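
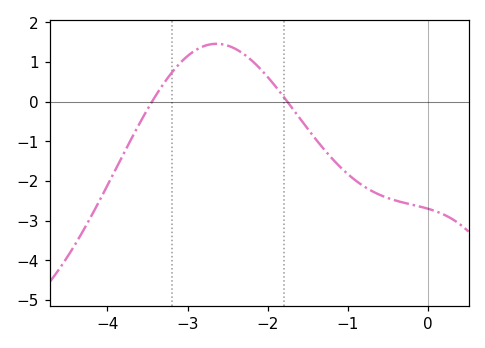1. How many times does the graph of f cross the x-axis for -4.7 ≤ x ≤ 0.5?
2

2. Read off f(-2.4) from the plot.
1.32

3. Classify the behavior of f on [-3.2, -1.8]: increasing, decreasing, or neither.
neither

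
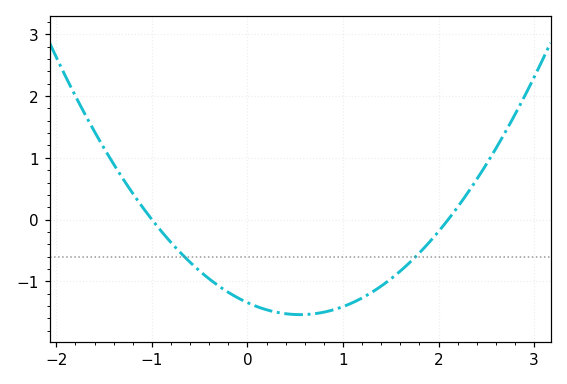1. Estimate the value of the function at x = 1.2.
-1.3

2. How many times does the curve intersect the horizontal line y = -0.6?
2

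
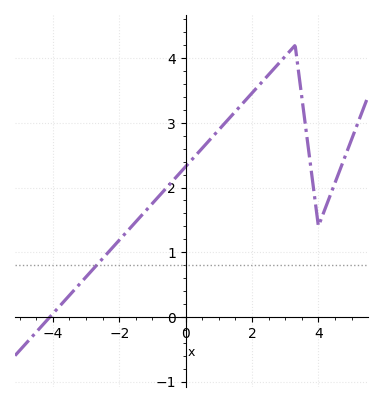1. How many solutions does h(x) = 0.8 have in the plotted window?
1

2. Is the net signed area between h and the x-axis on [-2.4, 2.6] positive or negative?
positive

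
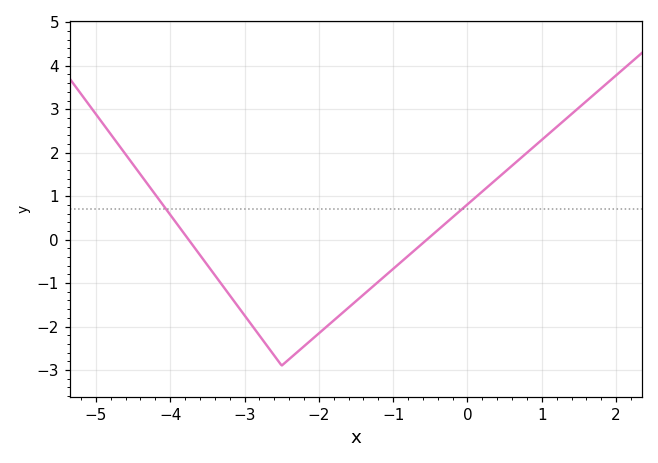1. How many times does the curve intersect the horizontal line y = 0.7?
2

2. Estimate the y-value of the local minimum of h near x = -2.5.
-2.9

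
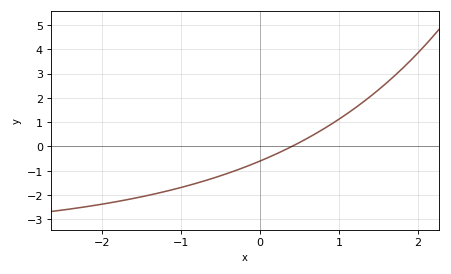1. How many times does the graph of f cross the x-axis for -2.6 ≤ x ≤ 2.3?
1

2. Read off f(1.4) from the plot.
2.07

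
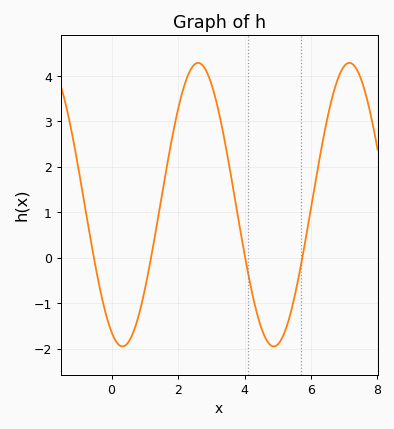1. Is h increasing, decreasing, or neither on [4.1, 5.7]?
neither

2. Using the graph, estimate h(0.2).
-1.9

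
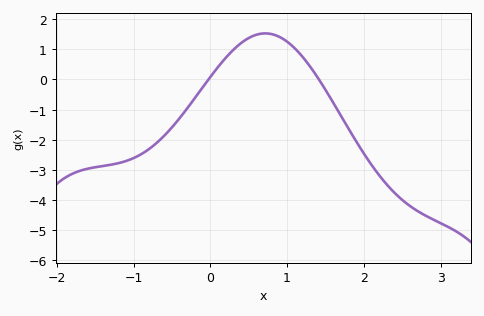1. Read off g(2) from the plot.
-2.45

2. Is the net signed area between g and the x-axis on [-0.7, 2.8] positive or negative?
negative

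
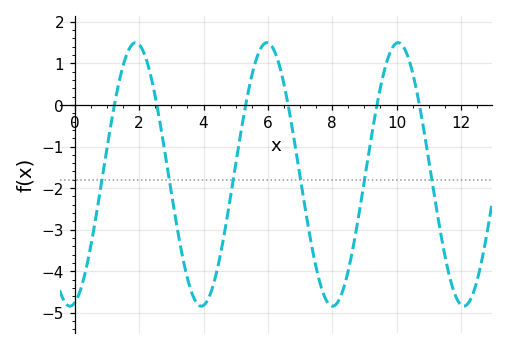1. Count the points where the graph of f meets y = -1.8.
6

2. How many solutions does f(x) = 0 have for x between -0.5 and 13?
6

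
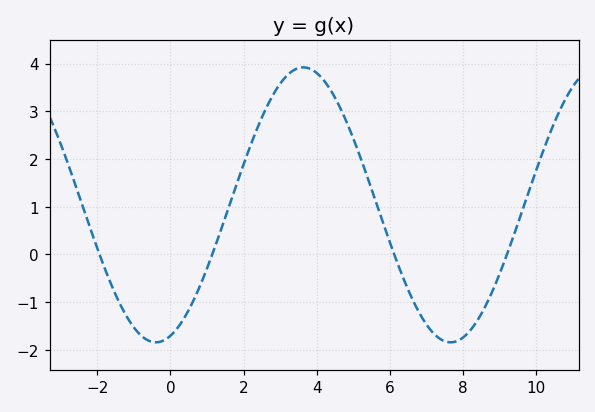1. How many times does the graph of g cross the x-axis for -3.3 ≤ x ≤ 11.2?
4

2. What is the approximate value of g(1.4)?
0.558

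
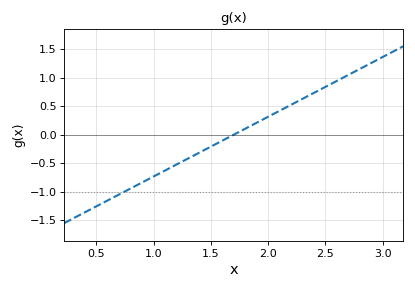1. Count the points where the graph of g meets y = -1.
1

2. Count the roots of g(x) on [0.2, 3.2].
1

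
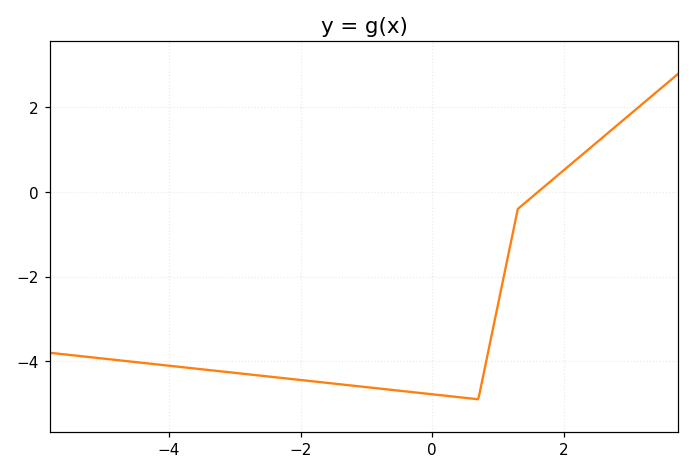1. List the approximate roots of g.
1.6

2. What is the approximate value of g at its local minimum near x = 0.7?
-4.8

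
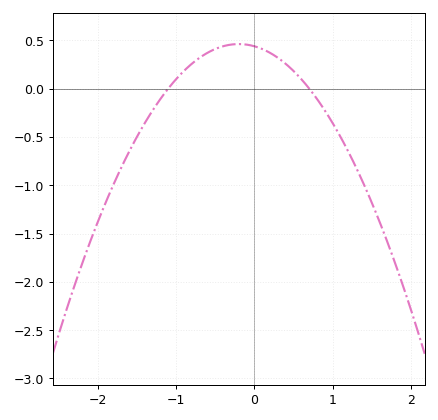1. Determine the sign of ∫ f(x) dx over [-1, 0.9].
positive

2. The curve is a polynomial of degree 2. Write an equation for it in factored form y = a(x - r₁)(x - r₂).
y = -0.57(x + 1.1)(x - 0.7)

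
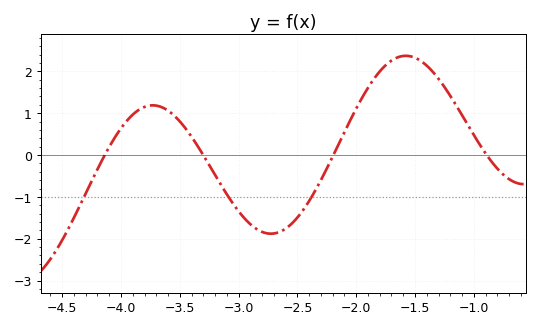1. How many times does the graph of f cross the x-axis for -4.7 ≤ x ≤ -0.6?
4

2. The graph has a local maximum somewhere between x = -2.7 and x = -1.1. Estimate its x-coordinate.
-1.6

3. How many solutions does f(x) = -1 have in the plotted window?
3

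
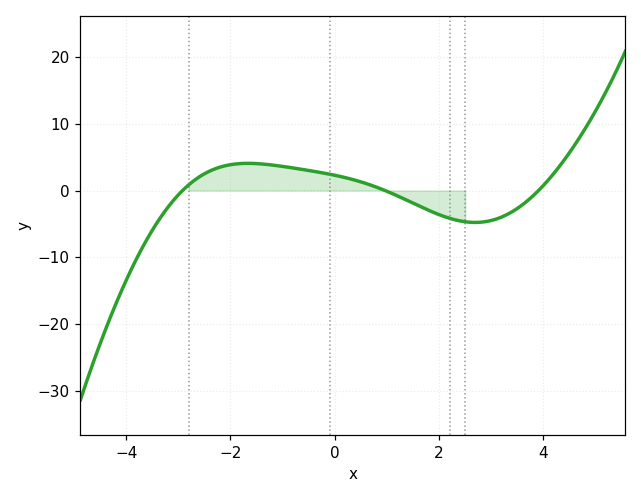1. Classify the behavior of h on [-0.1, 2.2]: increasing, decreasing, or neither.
decreasing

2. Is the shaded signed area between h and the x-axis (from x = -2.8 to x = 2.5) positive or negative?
positive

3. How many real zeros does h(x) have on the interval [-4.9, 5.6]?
3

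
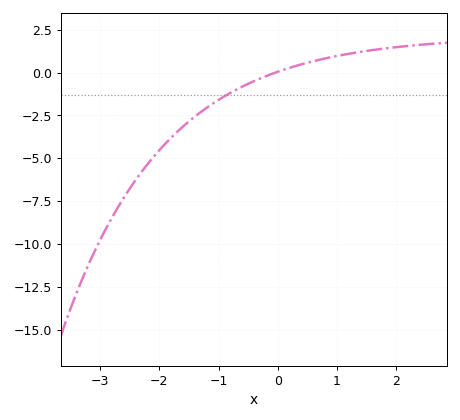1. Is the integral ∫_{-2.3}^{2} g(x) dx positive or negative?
negative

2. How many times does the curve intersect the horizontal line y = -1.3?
1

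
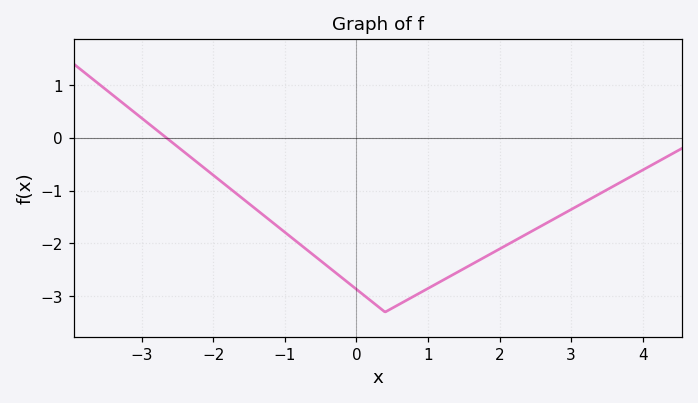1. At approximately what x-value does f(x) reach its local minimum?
0.4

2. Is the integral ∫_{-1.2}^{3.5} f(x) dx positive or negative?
negative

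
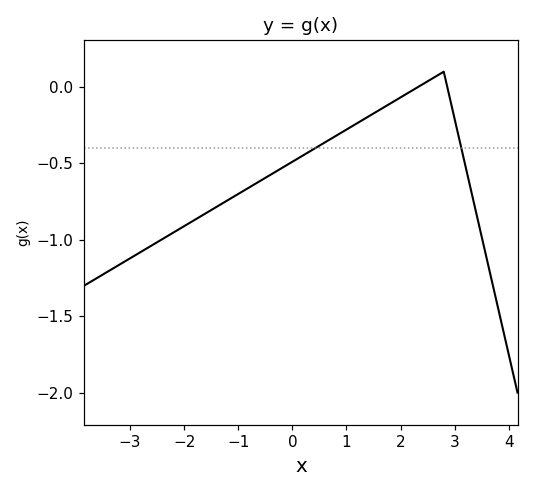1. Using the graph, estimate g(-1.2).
-0.742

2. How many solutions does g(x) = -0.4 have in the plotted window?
2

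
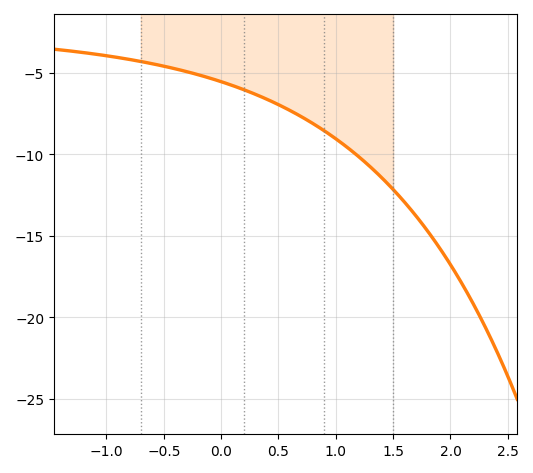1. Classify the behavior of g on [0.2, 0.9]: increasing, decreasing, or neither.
decreasing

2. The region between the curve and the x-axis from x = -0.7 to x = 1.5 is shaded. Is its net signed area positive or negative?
negative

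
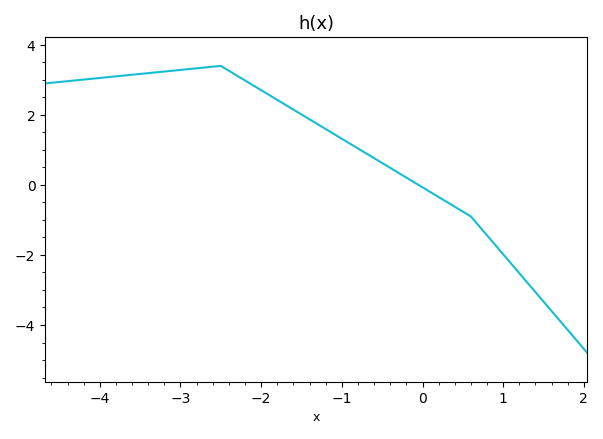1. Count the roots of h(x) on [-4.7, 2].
1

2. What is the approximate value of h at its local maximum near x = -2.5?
3.4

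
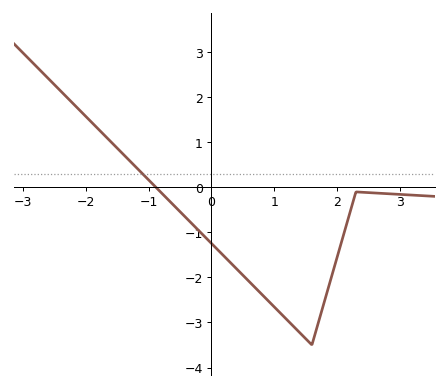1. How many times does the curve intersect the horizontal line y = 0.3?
1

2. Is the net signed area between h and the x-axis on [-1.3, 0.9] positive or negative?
negative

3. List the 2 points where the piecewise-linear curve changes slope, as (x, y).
(1.6, -3.5); (2.3, -0.1)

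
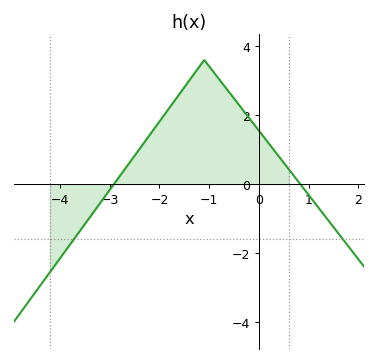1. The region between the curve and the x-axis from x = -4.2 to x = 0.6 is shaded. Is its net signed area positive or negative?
positive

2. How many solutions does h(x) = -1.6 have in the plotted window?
2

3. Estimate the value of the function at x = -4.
-2.2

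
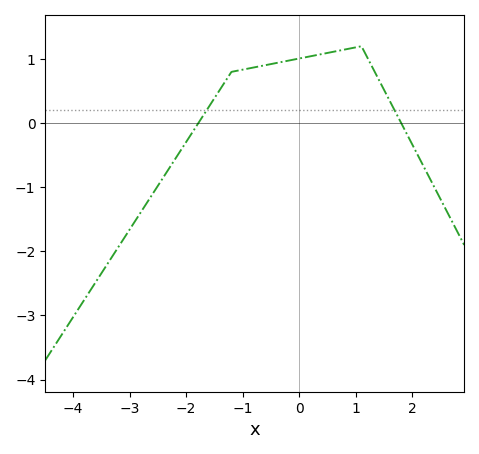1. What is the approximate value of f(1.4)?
0.688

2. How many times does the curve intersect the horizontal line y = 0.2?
2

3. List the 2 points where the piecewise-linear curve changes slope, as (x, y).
(-1.2, 0.8); (1.1, 1.2)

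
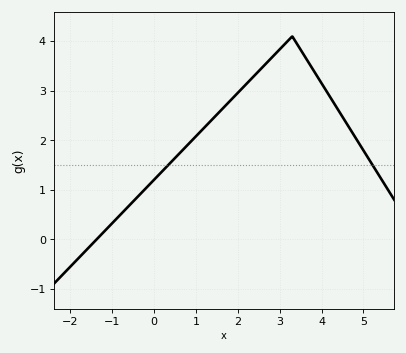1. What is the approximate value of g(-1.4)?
0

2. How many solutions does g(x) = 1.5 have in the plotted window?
2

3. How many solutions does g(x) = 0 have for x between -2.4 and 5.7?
1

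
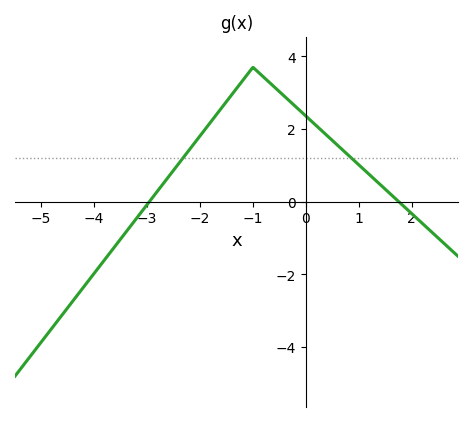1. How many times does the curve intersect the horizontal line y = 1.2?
2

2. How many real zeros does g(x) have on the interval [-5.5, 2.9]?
2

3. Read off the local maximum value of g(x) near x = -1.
3.6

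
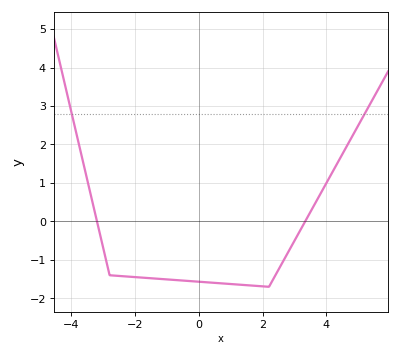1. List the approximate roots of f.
-3.2, 3.4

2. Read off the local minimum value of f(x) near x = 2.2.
-1.7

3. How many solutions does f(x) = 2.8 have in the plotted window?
2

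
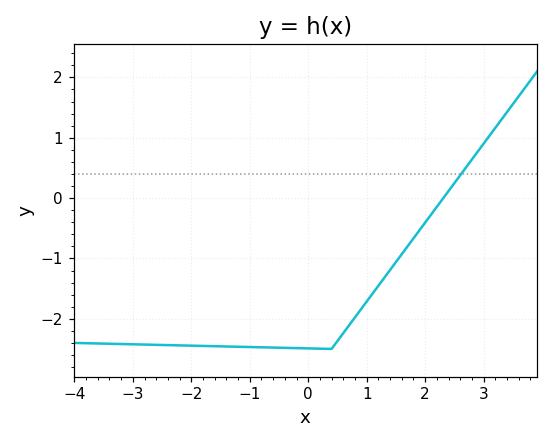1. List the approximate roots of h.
2.4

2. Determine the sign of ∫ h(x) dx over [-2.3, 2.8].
negative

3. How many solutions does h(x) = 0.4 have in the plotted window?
1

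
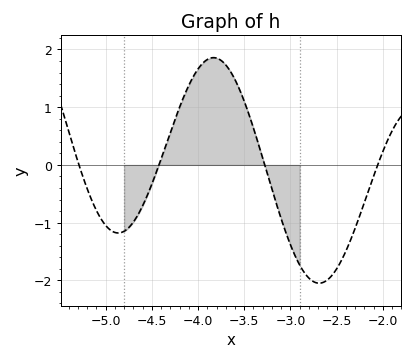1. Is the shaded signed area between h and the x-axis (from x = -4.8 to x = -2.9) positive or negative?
positive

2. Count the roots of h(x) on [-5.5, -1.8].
4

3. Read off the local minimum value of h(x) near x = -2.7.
-2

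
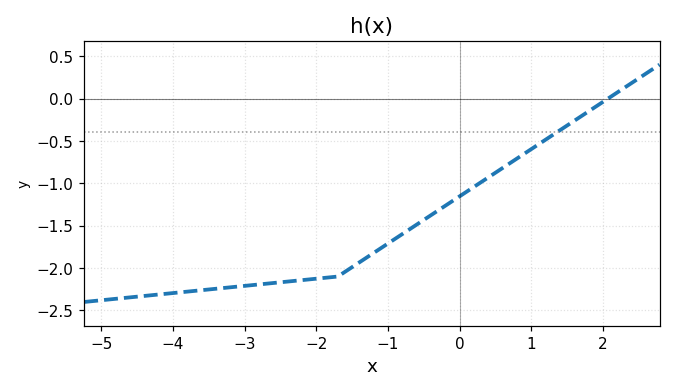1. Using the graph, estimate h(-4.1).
-2.3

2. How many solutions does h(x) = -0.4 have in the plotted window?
1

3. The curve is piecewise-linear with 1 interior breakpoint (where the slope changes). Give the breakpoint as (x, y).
(-1.7, -2.1)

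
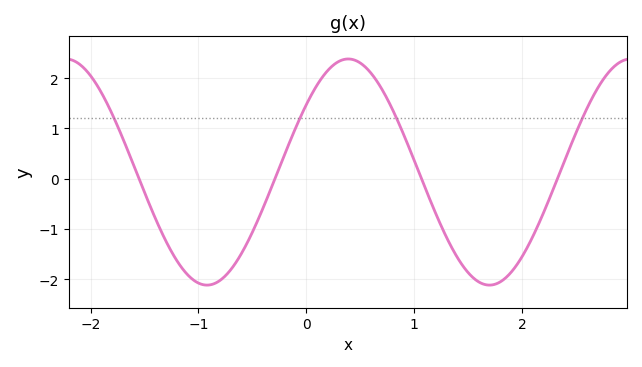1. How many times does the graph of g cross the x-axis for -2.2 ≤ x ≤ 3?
4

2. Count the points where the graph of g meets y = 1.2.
4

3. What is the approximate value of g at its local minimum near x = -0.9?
-2.12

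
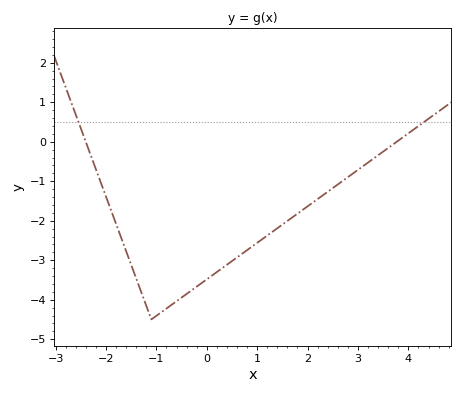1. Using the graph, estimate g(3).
-0.711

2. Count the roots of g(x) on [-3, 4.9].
2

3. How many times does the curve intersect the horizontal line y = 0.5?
2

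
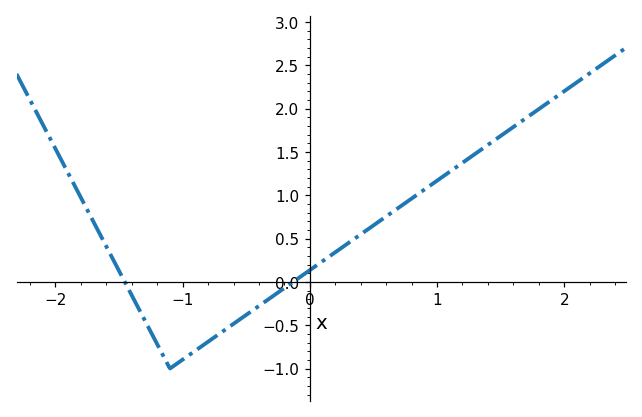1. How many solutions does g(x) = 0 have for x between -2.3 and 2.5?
2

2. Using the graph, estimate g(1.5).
1.7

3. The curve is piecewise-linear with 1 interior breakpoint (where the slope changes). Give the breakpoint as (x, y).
(-1.1, -1)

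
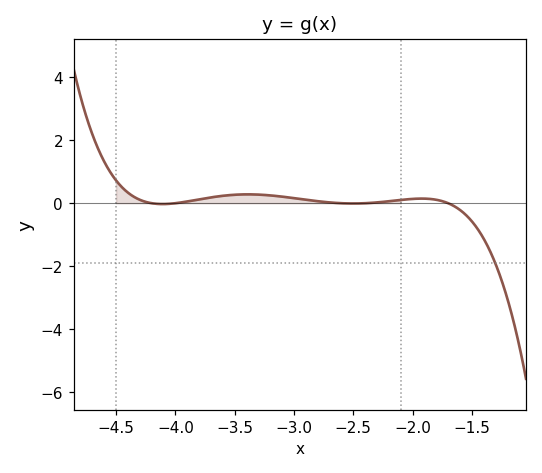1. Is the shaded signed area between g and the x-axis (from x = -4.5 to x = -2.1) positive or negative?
positive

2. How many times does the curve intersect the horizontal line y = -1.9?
1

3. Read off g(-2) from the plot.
0.2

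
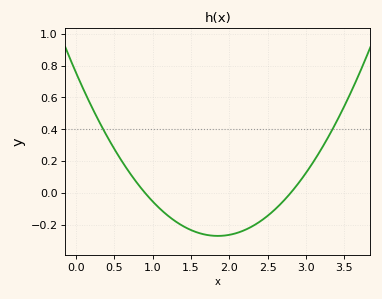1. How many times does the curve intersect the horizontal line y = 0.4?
2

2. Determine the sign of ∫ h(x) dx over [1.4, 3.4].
negative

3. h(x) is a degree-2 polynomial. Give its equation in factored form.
y = 0.3(x - 0.9)(x - 2.8)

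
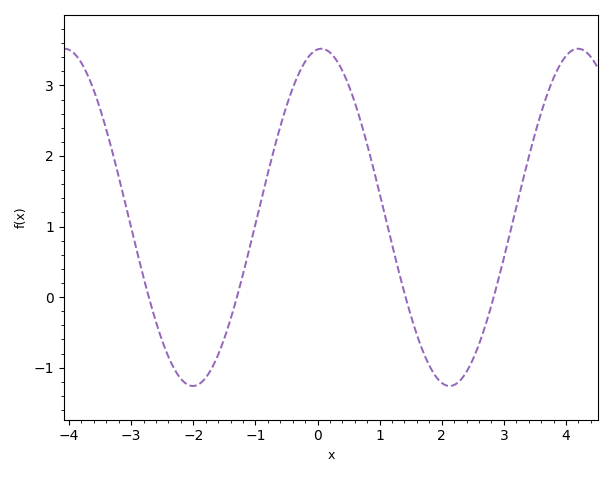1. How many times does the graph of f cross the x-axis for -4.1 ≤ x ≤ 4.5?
4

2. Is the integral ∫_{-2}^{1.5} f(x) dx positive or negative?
positive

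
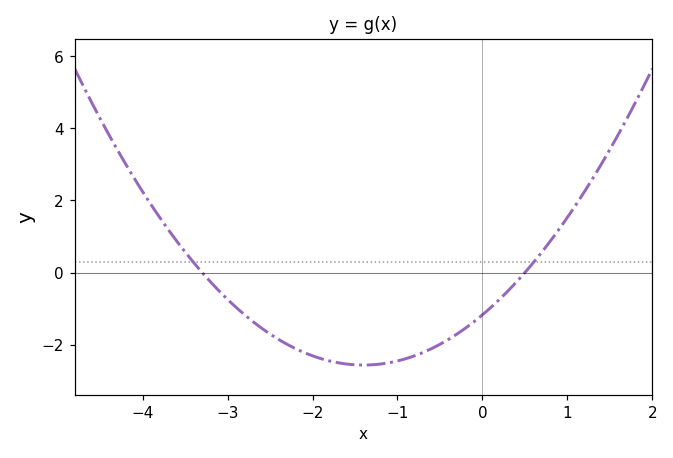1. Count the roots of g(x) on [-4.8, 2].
2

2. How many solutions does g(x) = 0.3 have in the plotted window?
2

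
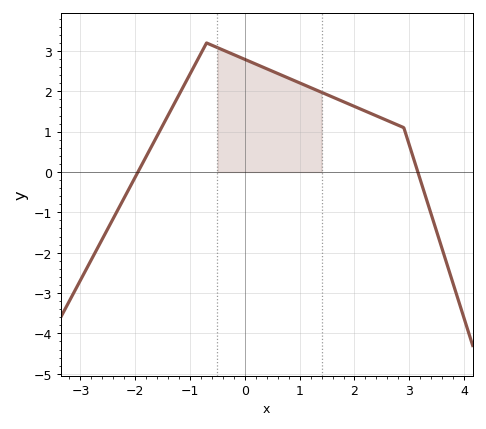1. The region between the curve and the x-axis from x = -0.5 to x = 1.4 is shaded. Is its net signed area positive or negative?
positive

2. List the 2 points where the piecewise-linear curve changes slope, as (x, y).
(-0.7, 3.2); (2.9, 1.1)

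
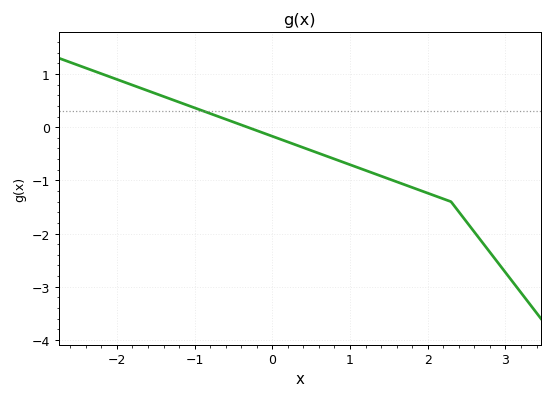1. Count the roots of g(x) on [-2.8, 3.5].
1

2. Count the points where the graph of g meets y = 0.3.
1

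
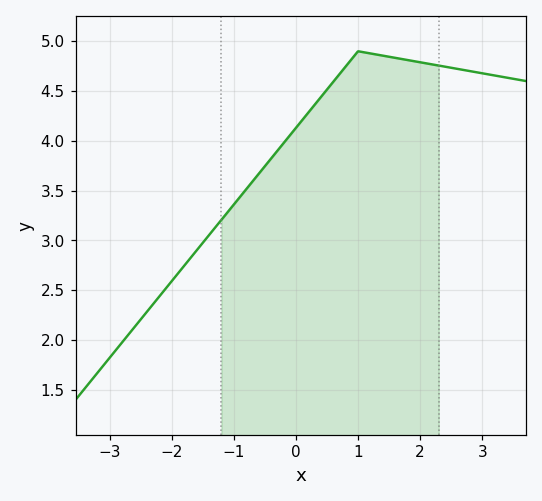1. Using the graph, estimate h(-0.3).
3.9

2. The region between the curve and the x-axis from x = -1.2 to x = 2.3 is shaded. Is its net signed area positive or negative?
positive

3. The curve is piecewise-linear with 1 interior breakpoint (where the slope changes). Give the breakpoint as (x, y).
(1, 4.9)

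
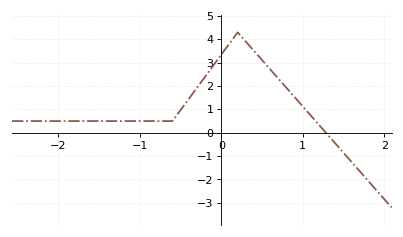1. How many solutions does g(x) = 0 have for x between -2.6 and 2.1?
1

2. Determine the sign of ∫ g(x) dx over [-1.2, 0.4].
positive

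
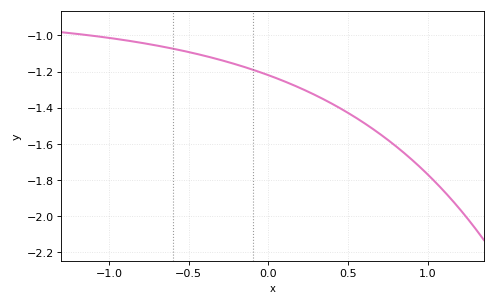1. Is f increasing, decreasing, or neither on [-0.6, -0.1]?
decreasing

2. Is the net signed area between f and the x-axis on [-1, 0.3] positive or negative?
negative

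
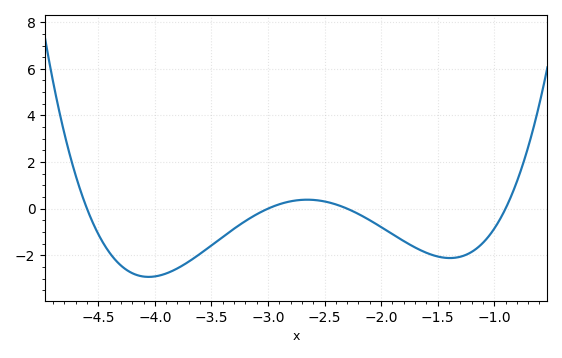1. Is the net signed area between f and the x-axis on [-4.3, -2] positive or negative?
negative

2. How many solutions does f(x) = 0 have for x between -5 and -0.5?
4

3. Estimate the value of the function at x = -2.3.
0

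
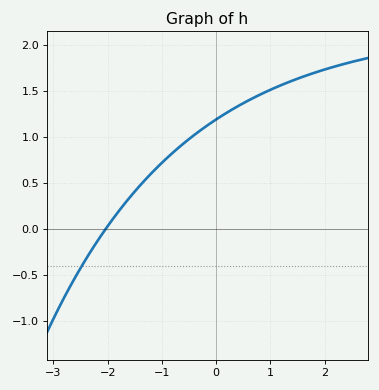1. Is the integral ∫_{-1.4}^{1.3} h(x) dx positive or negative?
positive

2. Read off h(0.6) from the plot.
1.4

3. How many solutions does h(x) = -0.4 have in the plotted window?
1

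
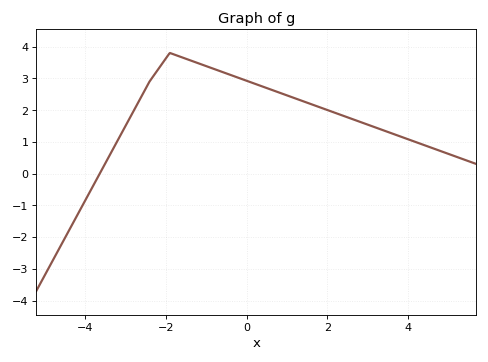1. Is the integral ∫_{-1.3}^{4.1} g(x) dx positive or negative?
positive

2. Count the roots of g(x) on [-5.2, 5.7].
1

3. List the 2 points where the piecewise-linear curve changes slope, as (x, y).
(-2.4, 2.9); (-1.9, 3.8)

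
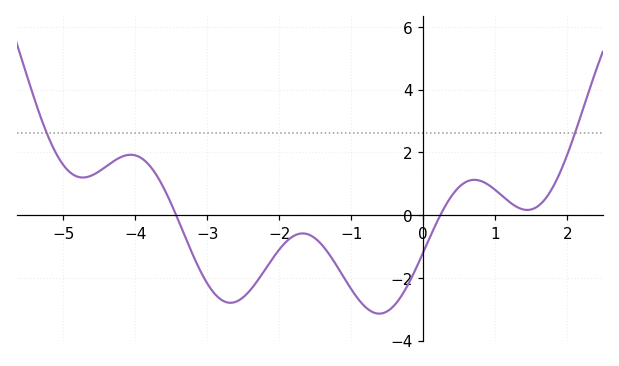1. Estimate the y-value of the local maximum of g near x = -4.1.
2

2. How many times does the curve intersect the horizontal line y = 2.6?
2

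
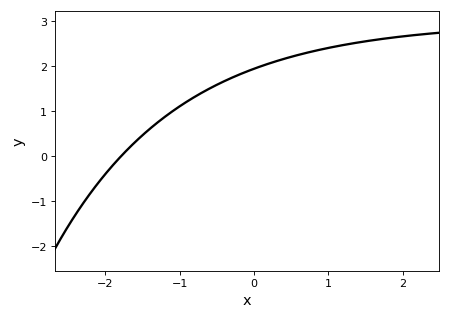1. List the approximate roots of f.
-1.78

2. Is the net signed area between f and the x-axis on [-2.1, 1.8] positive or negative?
positive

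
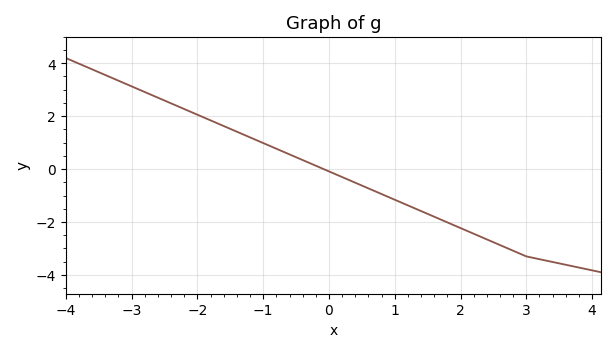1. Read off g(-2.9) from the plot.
3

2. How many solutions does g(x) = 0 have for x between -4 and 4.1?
1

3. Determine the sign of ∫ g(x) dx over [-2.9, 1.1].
positive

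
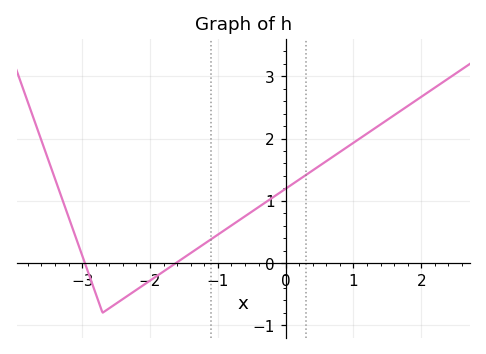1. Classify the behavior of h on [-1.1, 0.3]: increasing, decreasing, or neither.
increasing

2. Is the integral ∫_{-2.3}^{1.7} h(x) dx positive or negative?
positive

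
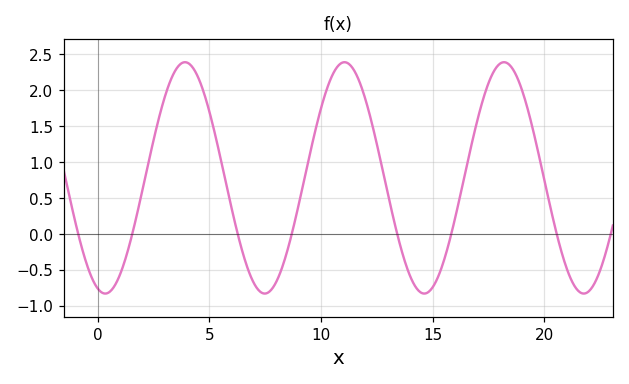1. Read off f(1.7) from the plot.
0.191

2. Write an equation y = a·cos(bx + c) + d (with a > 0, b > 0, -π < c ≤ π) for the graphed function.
y = 1.61cos(0.88x + 2.84) + 0.78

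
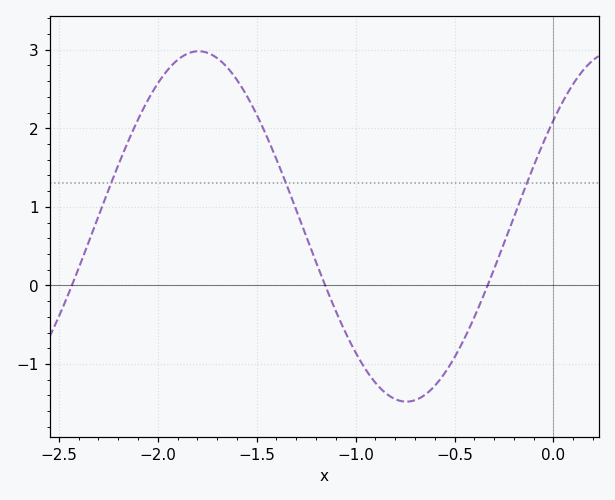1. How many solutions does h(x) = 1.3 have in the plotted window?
3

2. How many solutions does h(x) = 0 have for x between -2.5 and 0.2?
3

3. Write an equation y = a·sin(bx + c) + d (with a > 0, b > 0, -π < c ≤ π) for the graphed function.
y = 2.23sin(2.99x + 0.652) + 0.75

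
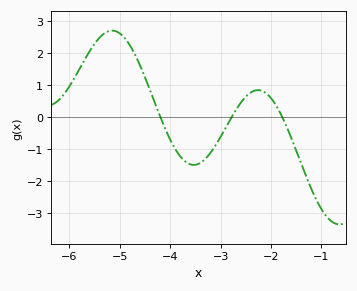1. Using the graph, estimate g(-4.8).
2.23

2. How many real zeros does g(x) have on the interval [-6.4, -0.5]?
3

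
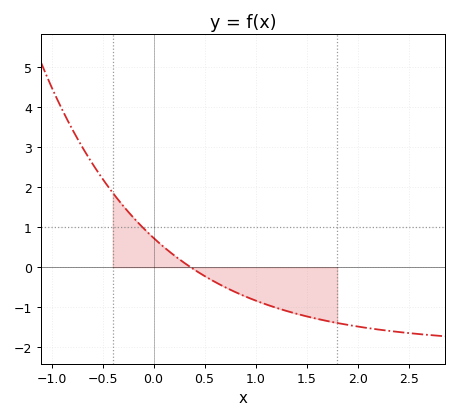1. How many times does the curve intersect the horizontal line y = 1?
1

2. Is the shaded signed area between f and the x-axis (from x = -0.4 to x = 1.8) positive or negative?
negative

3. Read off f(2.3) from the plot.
-1.59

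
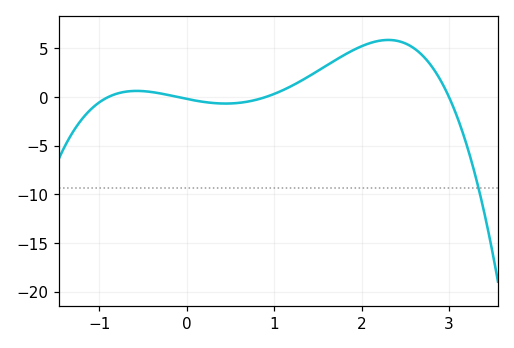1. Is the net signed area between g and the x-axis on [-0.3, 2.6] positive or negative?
positive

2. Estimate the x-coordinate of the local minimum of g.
0.443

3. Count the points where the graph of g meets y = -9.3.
1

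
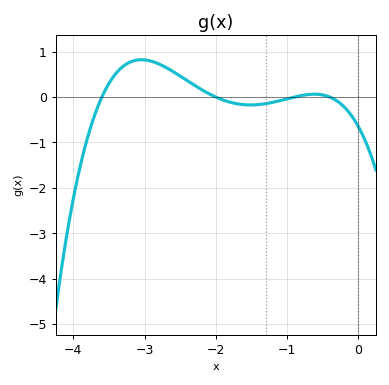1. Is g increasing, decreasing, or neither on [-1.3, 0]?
neither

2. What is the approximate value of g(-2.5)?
0.5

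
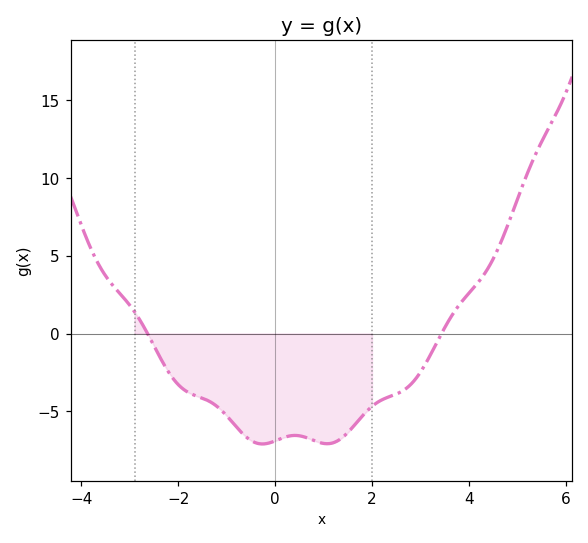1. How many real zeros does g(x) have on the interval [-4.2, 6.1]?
2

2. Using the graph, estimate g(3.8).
1.84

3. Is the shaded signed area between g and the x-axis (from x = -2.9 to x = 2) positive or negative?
negative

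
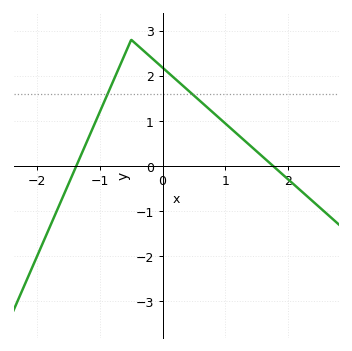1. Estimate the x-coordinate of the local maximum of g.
-0.5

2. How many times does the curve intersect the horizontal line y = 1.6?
2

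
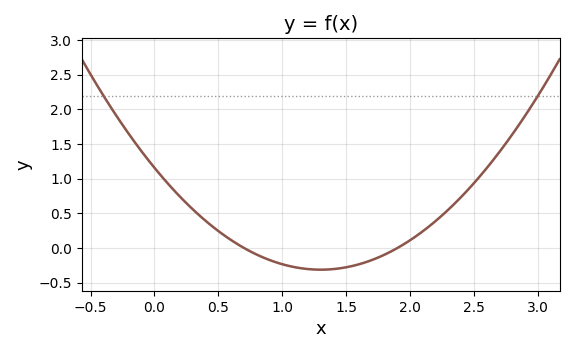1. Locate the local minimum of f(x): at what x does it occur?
1.3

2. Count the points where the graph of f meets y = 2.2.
2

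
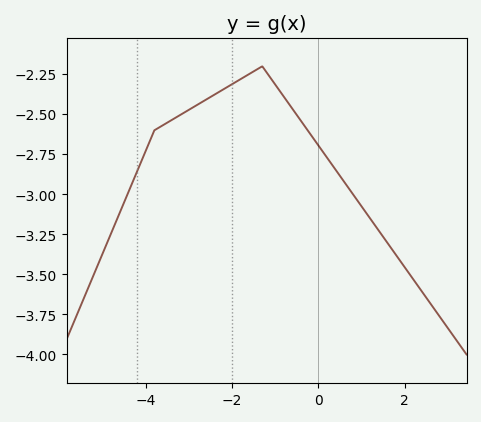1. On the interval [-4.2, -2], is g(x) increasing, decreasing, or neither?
increasing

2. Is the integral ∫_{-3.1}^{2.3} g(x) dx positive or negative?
negative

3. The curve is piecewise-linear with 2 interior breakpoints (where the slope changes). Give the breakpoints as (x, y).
(-3.8, -2.6); (-1.3, -2.2)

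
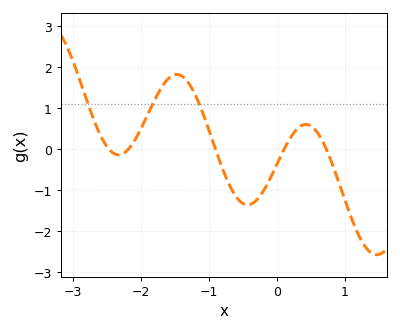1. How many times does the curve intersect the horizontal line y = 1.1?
3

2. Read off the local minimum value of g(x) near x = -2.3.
-0.1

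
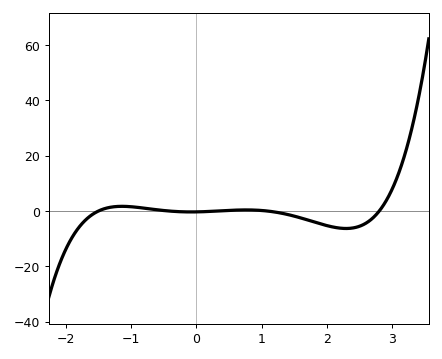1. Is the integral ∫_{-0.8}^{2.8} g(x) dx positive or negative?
negative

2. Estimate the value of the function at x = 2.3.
-6.28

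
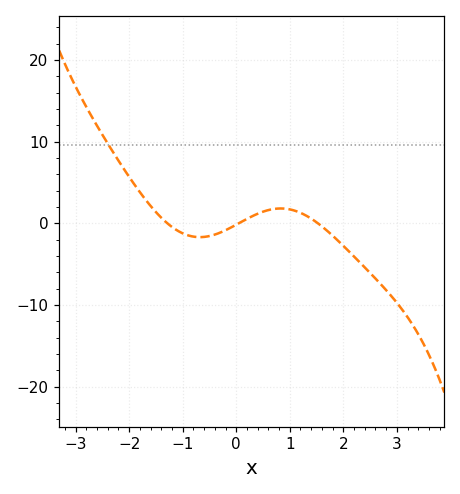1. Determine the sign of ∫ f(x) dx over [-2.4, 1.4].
positive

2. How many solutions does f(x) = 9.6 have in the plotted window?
1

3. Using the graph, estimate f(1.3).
0.975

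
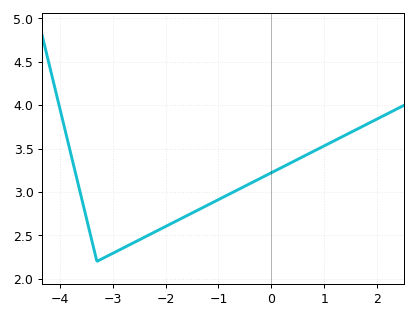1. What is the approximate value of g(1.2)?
3.59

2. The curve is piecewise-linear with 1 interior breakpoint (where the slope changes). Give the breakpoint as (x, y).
(-3.3, 2.2)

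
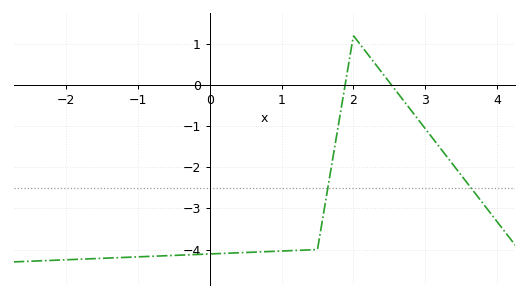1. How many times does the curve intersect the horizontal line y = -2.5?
2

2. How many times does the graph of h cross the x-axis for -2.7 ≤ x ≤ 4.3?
2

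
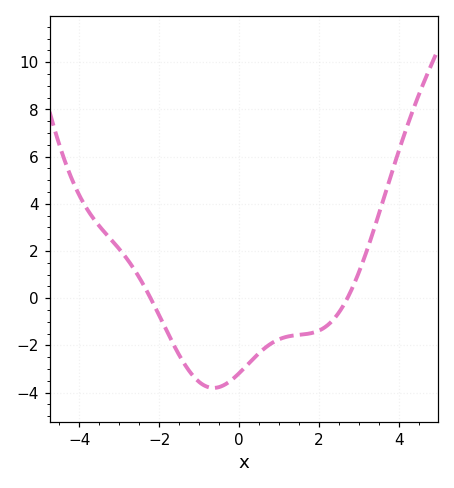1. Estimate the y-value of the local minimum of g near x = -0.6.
-3.8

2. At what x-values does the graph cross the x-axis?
-2.2, 2.8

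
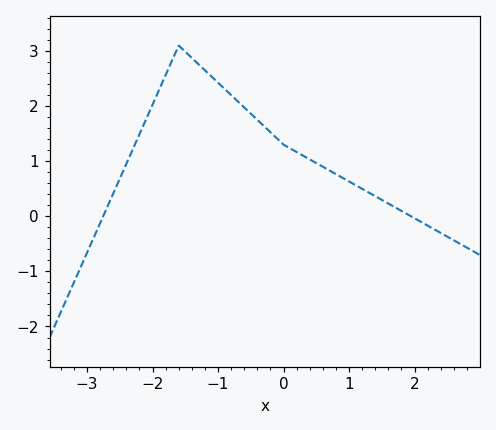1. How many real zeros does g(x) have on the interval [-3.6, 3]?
2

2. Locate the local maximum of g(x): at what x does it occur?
-1.6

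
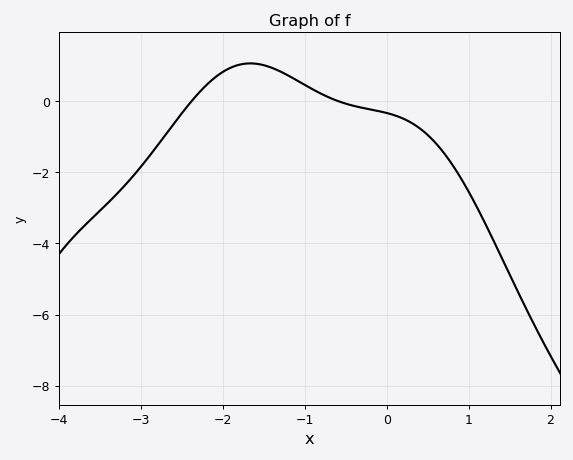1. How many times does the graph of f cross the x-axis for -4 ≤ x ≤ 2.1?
2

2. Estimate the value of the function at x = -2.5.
-0.4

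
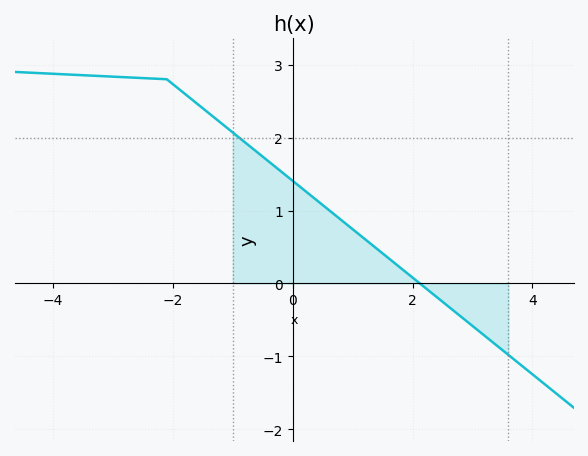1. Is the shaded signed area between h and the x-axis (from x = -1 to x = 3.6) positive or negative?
positive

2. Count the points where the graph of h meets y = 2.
1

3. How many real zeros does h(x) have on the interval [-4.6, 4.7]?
1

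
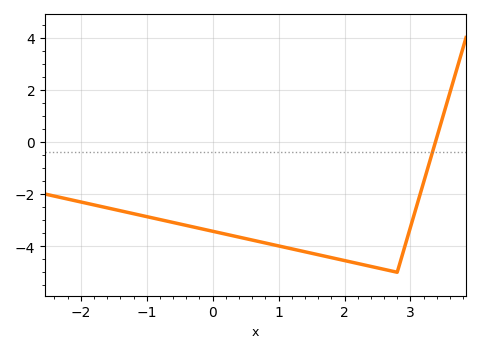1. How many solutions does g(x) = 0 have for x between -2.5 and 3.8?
1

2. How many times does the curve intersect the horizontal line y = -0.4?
1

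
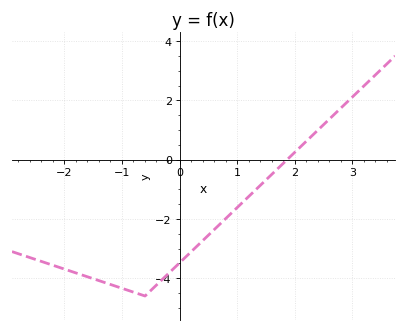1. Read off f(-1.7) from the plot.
-3.89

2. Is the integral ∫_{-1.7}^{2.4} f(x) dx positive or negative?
negative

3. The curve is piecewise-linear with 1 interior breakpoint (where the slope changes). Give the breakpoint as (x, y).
(-0.6, -4.6)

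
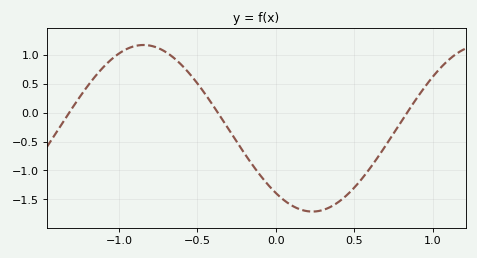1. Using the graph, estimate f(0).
-1.4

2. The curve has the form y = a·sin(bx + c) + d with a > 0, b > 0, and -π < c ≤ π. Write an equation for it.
y = 1.44sin(2.9x - 2.2) - 0.27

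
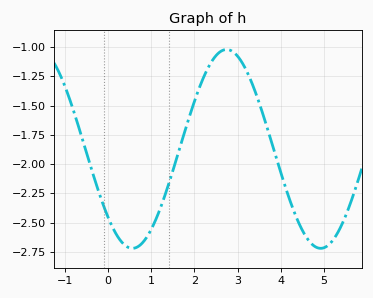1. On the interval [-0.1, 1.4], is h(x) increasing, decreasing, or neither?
neither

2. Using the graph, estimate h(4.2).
-2.3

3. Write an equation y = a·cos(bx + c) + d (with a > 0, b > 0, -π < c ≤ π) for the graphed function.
y = 0.85cos(1.4x + 2.3) - 1.87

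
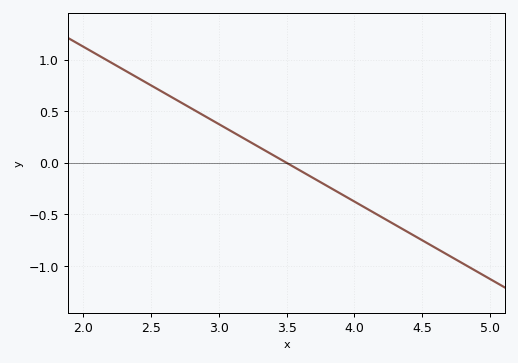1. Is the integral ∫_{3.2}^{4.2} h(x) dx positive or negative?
negative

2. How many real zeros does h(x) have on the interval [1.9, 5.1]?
1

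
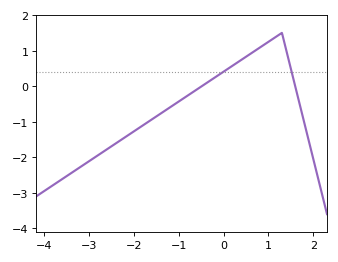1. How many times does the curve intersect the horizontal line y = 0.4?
2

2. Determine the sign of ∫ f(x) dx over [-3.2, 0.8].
negative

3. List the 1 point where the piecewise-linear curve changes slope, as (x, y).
(1.3, 1.5)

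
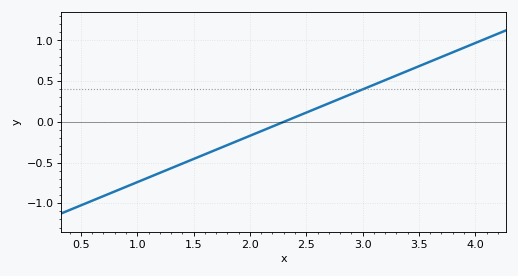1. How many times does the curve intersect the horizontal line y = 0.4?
1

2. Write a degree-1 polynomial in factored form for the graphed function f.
y = 0.57(x - 2.3)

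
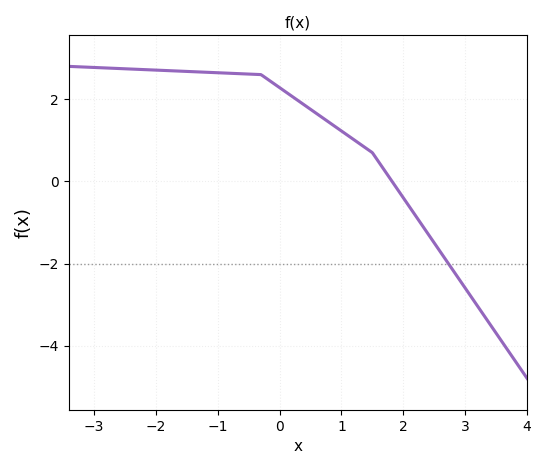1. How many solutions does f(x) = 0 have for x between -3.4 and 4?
1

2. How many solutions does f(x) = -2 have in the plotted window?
1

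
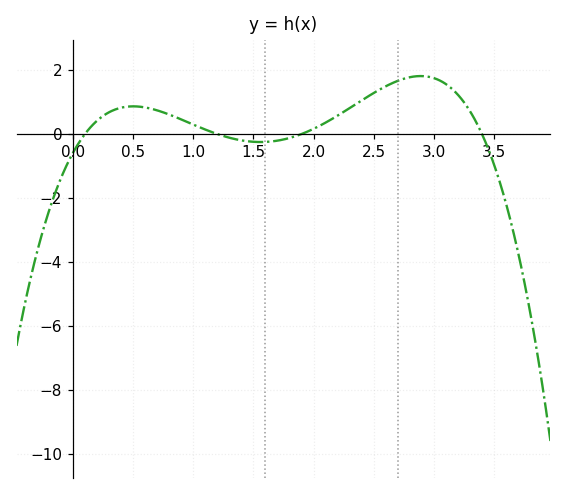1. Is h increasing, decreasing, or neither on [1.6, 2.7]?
increasing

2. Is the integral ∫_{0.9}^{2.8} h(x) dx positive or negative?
positive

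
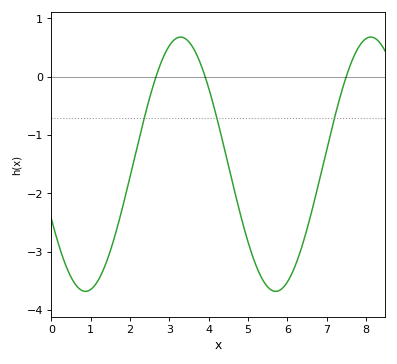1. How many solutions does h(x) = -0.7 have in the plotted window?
3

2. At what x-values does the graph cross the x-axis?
2.6, 4, 7.4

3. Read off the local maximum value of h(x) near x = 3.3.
0.7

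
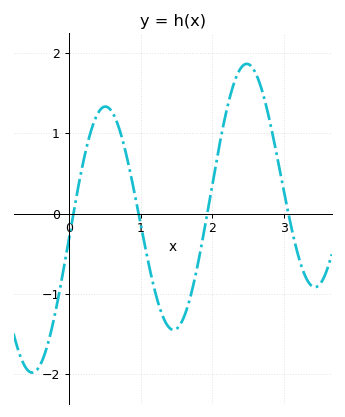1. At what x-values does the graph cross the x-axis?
0.064, 0.972, 1.93, 3.06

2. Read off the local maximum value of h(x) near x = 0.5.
1.33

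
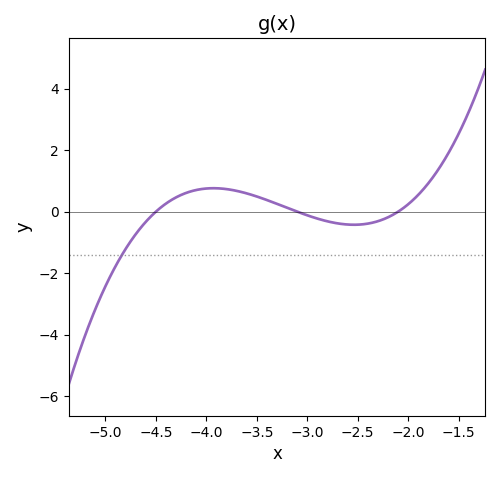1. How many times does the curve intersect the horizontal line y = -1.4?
1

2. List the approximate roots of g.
-4.5, -3.1, -2.1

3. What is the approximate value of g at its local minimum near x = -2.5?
-0.4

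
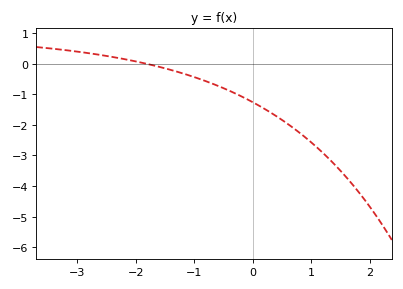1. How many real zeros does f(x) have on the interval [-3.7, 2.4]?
1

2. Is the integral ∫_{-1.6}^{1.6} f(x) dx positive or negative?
negative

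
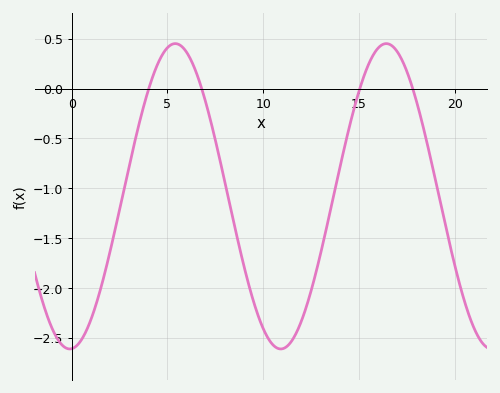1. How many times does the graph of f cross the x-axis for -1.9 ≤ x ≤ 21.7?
4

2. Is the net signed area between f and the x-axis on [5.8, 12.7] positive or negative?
negative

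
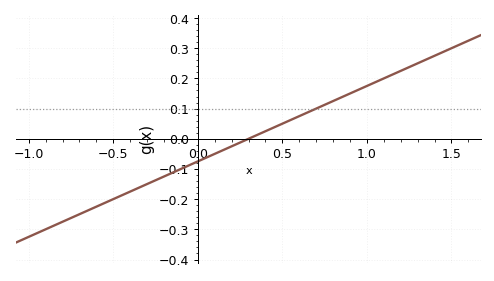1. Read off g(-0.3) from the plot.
-0.15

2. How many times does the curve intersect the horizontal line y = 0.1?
1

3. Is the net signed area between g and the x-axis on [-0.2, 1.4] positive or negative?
positive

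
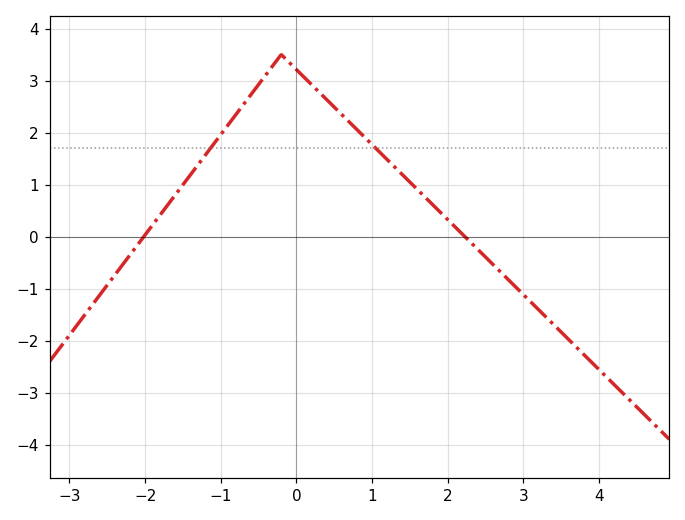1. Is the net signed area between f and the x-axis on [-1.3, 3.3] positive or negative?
positive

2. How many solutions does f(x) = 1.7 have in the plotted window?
2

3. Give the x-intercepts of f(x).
-2, 2.2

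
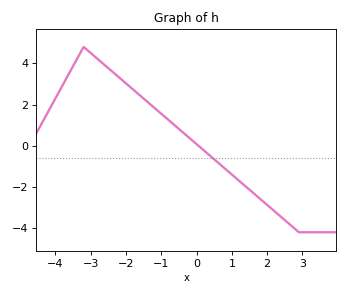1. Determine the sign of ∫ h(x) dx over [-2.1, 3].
negative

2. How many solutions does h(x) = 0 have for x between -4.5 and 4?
1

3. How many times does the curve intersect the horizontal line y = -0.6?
1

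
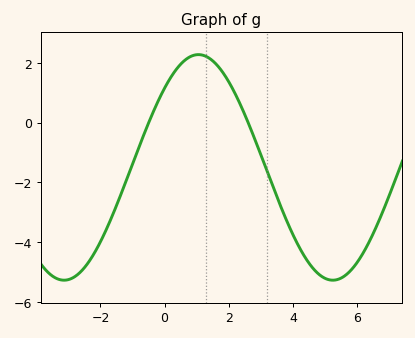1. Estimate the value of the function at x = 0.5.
1.95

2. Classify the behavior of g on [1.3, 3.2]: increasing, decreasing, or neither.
decreasing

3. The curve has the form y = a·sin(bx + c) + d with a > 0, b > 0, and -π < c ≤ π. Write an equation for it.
y = 3.77sin(0.75x + 0.78) - 1.5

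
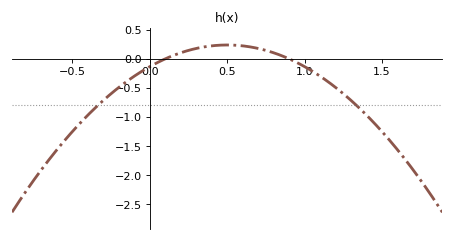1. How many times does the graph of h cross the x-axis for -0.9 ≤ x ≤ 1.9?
2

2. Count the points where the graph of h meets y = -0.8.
2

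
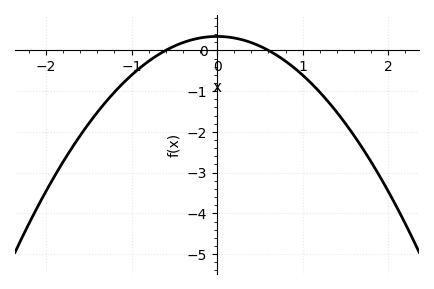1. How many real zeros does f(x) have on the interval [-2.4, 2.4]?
2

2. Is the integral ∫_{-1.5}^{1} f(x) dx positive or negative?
negative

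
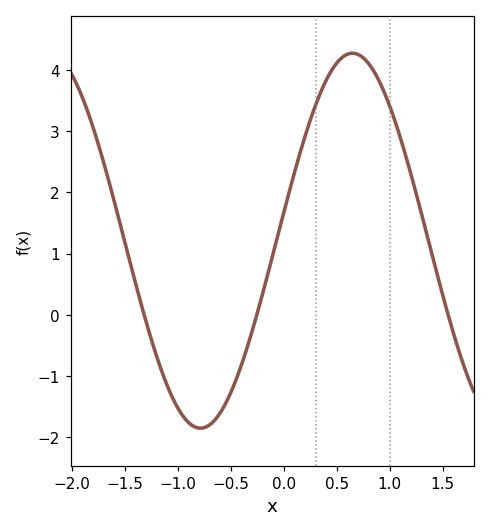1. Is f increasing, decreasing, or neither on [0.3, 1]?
neither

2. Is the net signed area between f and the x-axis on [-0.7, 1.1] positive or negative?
positive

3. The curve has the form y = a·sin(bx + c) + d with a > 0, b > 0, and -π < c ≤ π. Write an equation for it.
y = 3.06sin(2.19x + 0.152) + 1.21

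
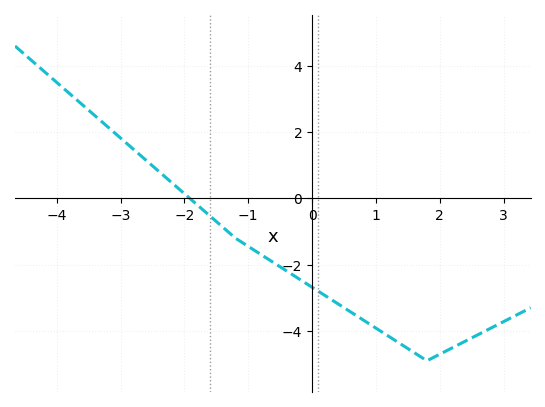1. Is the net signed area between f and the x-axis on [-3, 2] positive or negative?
negative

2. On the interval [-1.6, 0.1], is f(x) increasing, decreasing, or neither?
decreasing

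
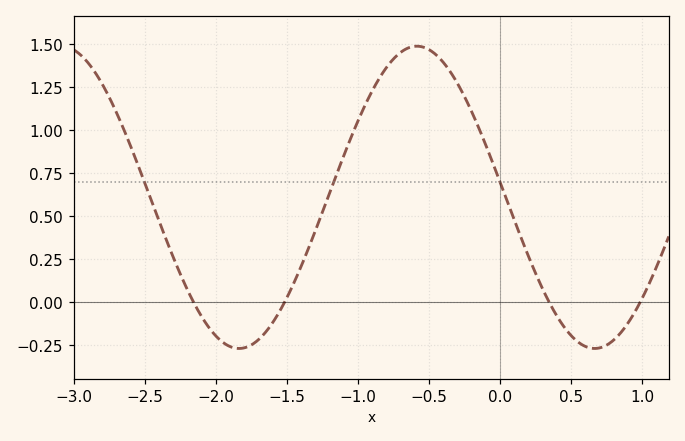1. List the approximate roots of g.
-2.16, -1.52, 0.345, 0.986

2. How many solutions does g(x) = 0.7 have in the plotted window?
3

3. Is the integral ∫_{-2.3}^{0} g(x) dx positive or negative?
positive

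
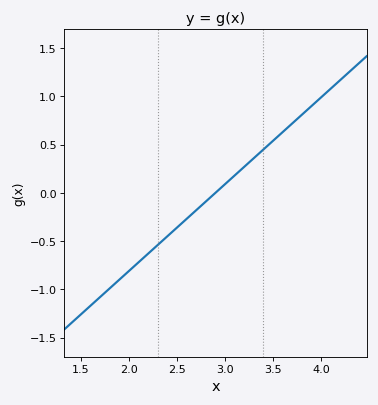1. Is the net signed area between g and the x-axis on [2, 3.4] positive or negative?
negative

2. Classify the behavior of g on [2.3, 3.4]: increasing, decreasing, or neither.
increasing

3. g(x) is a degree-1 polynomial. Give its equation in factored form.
y = 0.9(x - 2.9)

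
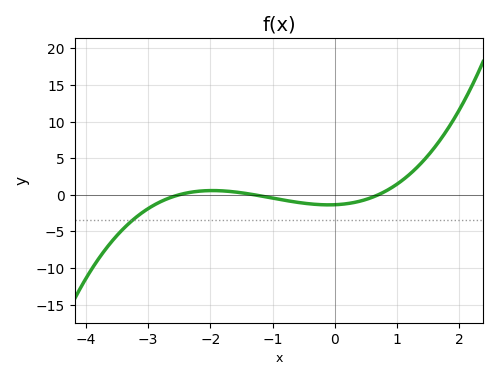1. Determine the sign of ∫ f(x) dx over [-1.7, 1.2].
negative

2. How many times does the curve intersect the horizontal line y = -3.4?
1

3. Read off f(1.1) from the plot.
2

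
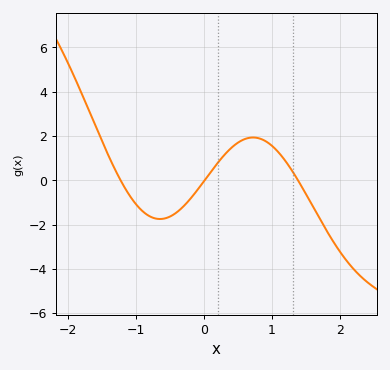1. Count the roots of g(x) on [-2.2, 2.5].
3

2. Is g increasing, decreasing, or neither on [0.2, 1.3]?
neither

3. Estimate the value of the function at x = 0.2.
0.8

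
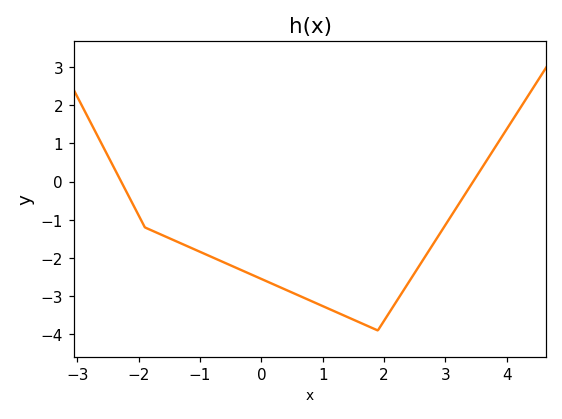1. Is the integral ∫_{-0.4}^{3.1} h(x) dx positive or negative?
negative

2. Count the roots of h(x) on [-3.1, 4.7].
2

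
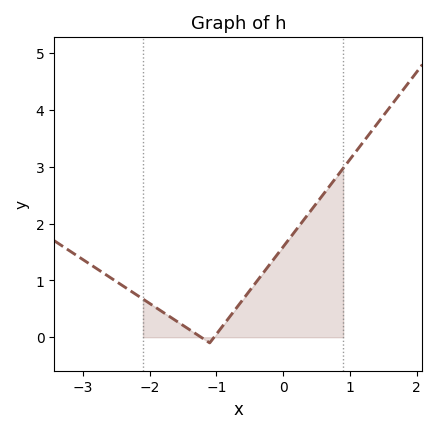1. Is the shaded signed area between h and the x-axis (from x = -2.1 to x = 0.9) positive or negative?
positive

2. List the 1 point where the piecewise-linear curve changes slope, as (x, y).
(-1.1, -0.1)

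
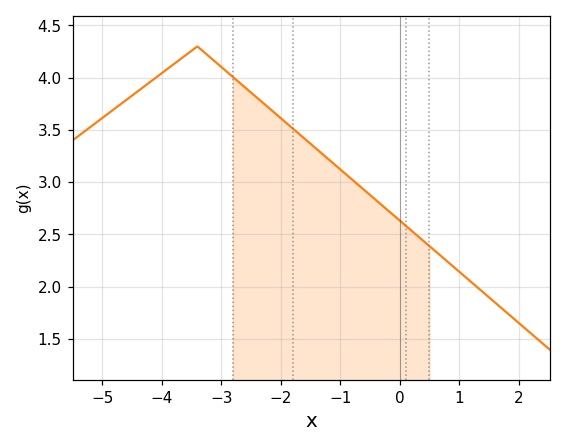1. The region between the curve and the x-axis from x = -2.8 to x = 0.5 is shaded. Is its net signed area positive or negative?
positive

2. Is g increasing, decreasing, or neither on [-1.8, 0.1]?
decreasing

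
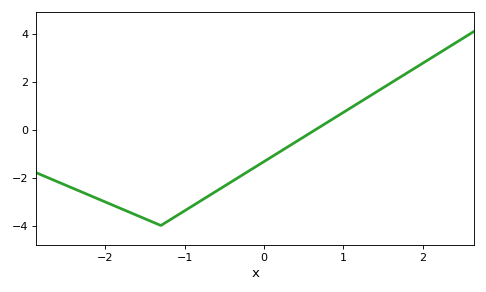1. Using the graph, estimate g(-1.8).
-3.3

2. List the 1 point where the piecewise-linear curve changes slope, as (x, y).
(-1.3, -4)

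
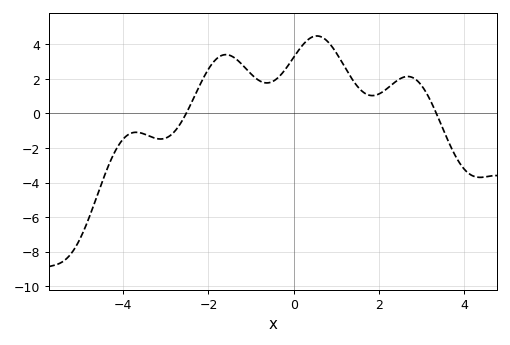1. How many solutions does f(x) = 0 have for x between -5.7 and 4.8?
2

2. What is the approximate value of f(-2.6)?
-0.4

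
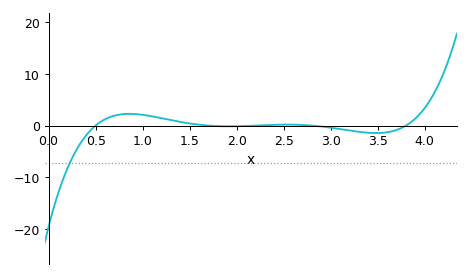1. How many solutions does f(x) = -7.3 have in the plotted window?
1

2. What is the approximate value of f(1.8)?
-0.102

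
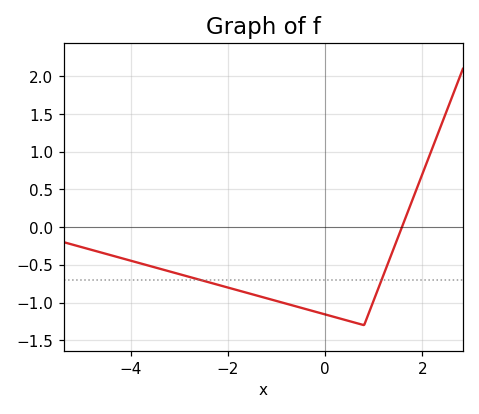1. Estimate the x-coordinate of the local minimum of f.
0.797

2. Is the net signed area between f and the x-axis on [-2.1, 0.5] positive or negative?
negative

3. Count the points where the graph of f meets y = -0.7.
2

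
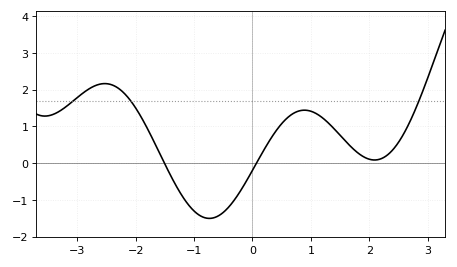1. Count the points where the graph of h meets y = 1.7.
3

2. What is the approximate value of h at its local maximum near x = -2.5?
2.17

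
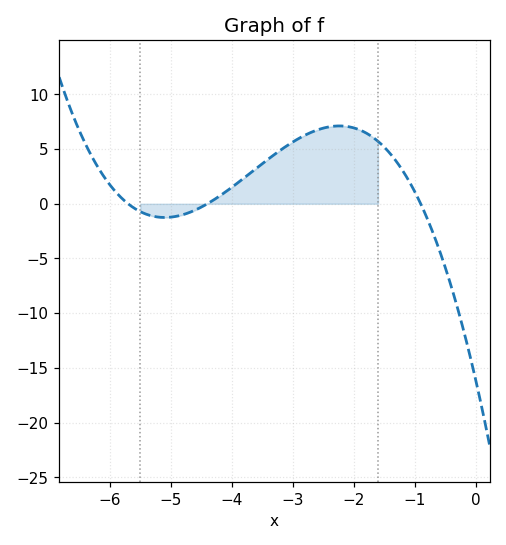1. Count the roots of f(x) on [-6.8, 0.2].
3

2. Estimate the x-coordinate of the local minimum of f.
-5.1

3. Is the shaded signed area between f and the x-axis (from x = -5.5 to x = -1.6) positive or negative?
positive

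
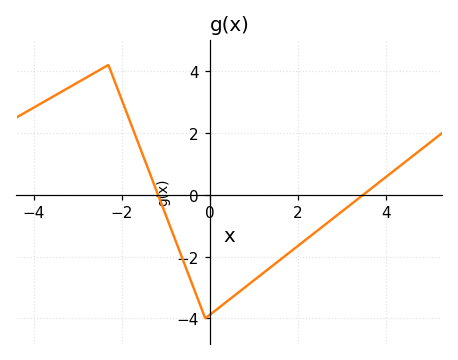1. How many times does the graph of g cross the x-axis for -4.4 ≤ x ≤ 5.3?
2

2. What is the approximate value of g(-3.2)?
3.47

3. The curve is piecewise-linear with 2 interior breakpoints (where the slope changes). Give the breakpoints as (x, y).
(-2.3, 4.2); (-0.1, -4)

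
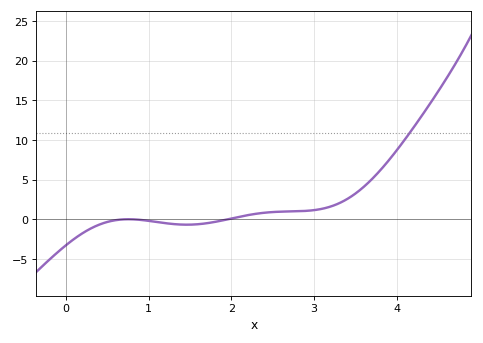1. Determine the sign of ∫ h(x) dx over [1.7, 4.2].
positive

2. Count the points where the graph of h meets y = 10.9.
1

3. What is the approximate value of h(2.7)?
1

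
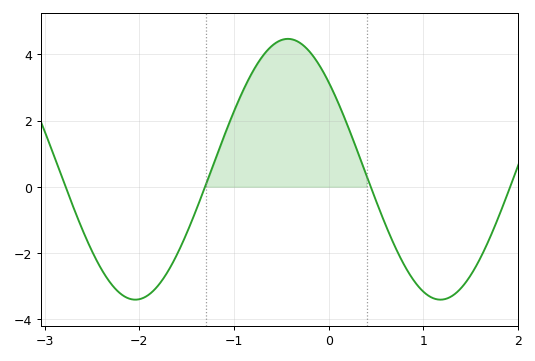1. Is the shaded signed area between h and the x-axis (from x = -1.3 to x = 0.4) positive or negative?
positive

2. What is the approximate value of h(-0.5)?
4.4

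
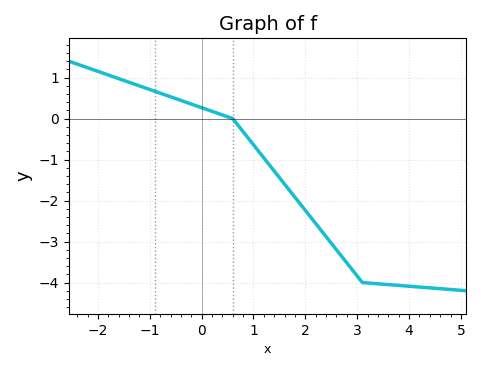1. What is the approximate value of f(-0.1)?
0.3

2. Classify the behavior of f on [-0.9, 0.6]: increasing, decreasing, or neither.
decreasing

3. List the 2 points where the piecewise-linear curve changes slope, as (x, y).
(0.6, 0); (3.1, -4)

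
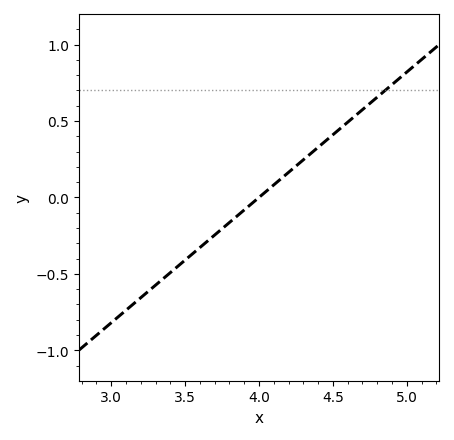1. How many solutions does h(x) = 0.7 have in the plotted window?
1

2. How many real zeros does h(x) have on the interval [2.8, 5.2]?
1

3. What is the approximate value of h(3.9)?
-0.082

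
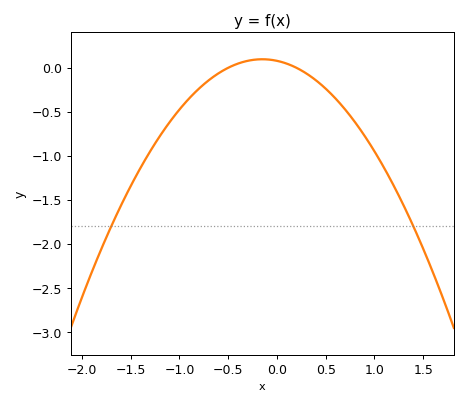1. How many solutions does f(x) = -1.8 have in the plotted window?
2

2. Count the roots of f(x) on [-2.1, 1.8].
2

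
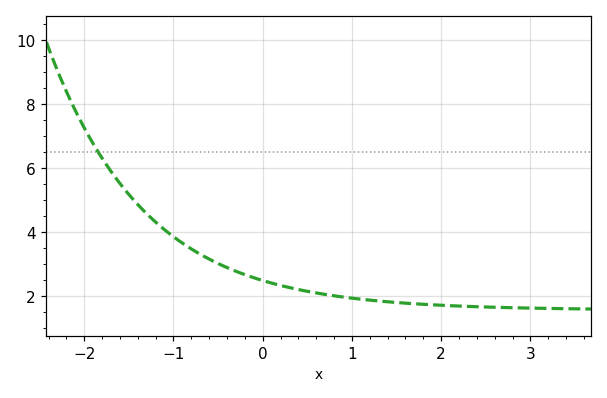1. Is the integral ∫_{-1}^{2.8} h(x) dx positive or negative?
positive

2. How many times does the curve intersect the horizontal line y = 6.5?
1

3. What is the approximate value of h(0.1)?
2.41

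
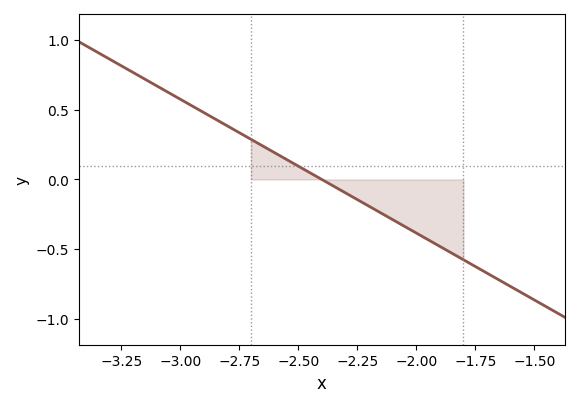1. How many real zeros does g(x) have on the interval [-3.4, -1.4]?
1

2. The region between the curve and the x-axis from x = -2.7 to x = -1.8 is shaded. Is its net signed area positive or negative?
negative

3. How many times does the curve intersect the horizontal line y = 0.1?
1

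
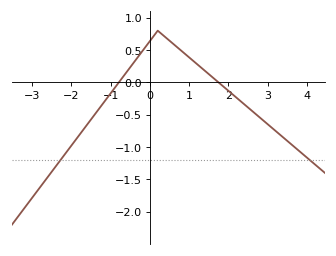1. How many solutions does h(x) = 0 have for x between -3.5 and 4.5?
2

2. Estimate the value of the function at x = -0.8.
0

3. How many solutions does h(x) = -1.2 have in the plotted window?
2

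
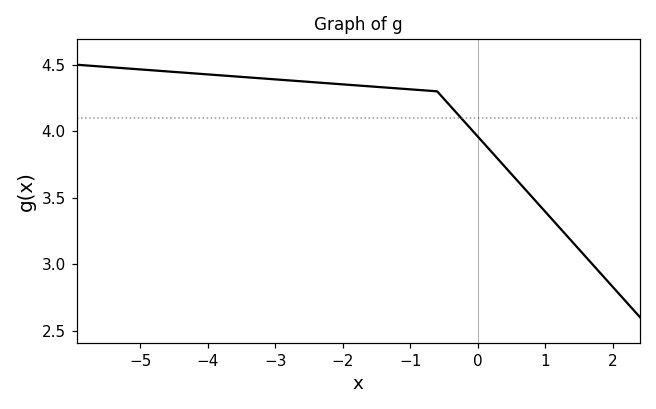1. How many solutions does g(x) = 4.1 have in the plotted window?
1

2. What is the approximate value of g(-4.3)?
4.44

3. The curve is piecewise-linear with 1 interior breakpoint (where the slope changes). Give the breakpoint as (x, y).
(-0.6, 4.3)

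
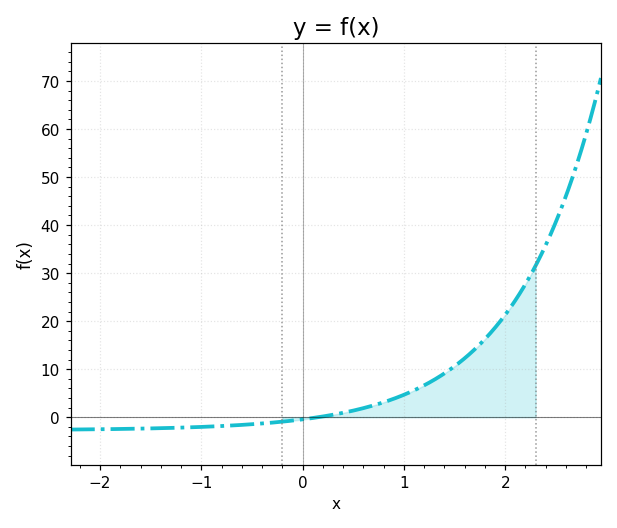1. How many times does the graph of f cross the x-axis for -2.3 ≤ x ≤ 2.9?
1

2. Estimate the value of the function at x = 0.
-0.45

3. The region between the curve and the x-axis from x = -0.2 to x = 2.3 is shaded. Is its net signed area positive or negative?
positive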